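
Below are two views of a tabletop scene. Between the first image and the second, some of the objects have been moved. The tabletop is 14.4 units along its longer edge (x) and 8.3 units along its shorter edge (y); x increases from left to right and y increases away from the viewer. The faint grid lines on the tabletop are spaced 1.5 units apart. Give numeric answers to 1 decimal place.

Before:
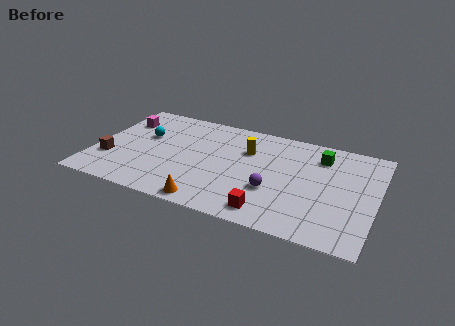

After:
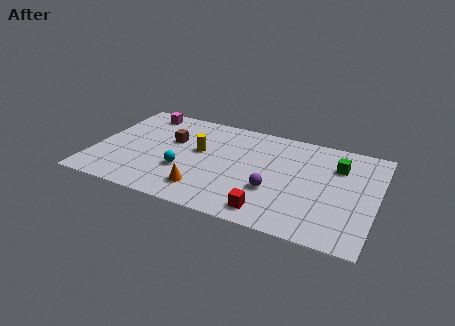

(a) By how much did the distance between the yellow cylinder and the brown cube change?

-5.9

Before: roughly 7.5 units apart; after: 1.6. That's 5.9 units closer together.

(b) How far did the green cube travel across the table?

1.0

The green cube moved from about (11.4, 6.5) to (12.3, 6.0), a distance of √(0.9² + 0.5²) ≈ 1.0.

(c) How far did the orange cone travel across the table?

1.0

From (6.3, 0.8) to (5.9, 1.7), the orange cone covered √(0.4² + 0.9²) ≈ 1.0 units.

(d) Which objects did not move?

the red cube and the purple sphere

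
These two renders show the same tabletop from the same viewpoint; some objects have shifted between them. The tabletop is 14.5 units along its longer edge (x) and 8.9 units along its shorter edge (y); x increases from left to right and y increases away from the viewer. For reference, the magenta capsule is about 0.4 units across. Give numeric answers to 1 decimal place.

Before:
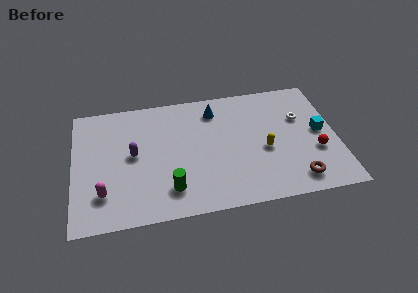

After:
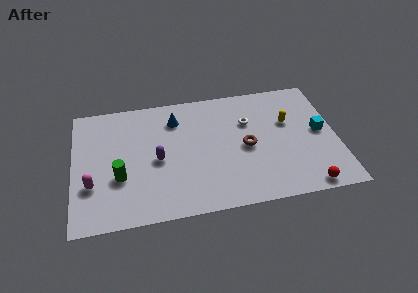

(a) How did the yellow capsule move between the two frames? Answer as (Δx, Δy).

(1.4, 1.8)

The yellow capsule was at about (10.5, 3.8) and moved to about (11.9, 5.6).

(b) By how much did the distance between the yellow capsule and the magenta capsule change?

+2.2

They were about 9.0 units apart before and 11.2 after — 2.2 units further apart.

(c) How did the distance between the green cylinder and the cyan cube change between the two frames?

+2.4

The distance was about 8.8 in the first image and 11.2 in the second, so they moved 2.4 units further apart.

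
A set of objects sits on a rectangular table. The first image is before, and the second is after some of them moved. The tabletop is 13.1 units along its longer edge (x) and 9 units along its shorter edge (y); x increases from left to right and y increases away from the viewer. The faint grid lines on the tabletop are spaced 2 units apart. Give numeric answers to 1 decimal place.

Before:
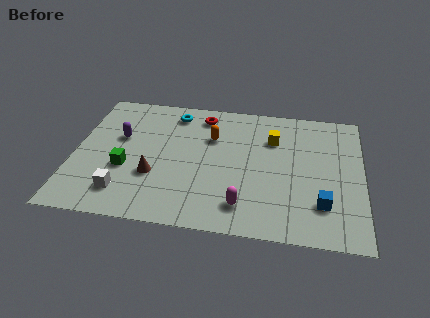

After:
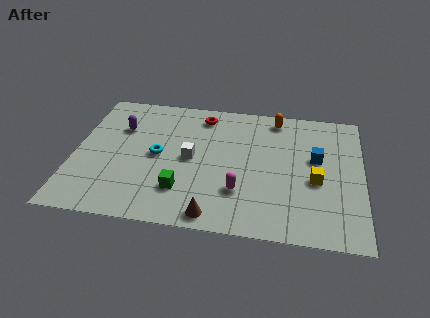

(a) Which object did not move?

the red torus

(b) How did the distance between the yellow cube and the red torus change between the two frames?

+3.0

Before: roughly 3.5 units apart; after: 6.5. That's 3.0 units further apart.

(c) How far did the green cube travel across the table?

2.8

From (2.4, 3.4) to (5.0, 2.3), the green cube covered √(2.6² + 1.1²) ≈ 2.8 units.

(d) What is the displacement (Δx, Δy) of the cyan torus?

(-0.6, -3.1)

From the two frames, the cyan torus sits at roughly (4.4, 7.6) before and (3.8, 4.5) after.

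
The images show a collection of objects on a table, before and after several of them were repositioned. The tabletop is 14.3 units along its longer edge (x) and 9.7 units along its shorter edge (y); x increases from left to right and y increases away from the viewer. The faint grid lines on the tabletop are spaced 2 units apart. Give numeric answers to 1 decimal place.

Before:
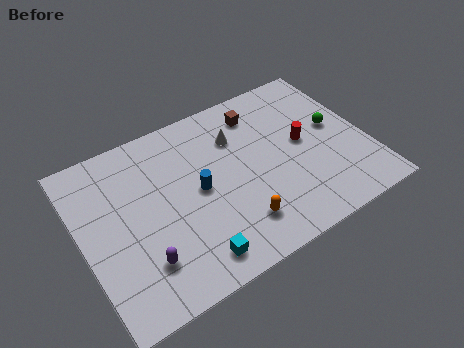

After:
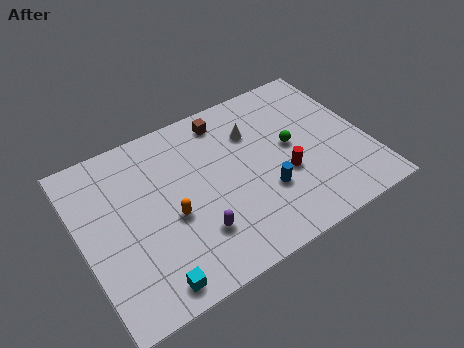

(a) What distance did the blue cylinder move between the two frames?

3.5

The blue cylinder was near (5.8, 4.9) before and (8.9, 3.2) after, so it travelled √(3.1² + 1.7²) ≈ 3.5 units.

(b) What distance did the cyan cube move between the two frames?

2.1

The cyan cube moved from about (4.9, 1.4) to (2.8, 1.1), a distance of √(2.1² + 0.3²) ≈ 2.1.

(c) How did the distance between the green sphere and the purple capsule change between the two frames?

-4.8

Before: roughly 10.7 units apart; after: 5.9. That's 4.8 units closer together.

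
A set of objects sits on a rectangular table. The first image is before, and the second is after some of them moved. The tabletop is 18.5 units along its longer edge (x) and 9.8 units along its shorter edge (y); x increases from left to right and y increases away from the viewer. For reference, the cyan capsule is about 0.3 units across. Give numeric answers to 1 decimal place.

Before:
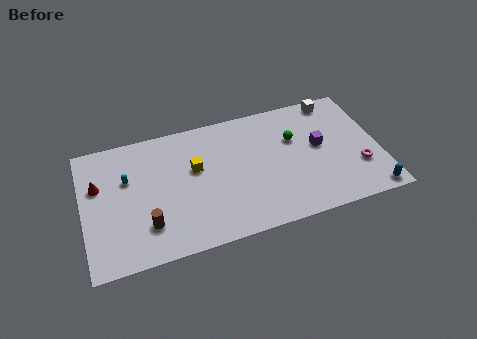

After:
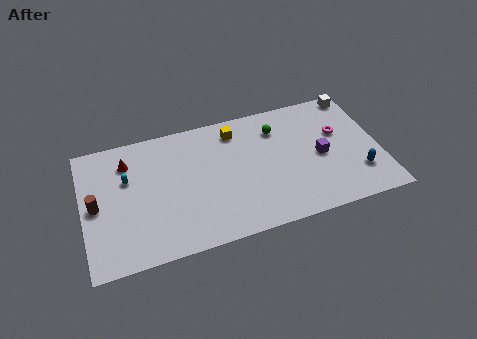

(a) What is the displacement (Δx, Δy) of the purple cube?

(0.0, -0.8)

From the two frames, the purple cube sits at roughly (14.8, 5.4) before and (14.8, 4.6) after.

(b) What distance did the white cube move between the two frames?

1.4

From (16.1, 8.8) to (17.5, 8.9), the white cube covered √(1.4² + 0.1²) ≈ 1.4 units.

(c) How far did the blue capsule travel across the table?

1.8

From (17.6, 0.9) to (17.0, 2.6), the blue capsule covered √(0.6² + 1.7²) ≈ 1.8 units.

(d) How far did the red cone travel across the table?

2.3

From (1.0, 6.3) to (2.9, 7.6), the red cone covered √(1.9² + 1.3²) ≈ 2.3 units.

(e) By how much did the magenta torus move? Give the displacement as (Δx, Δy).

(-1.0, 3.0)

From the two frames, the magenta torus sits at roughly (17.1, 3.1) before and (16.1, 6.1) after.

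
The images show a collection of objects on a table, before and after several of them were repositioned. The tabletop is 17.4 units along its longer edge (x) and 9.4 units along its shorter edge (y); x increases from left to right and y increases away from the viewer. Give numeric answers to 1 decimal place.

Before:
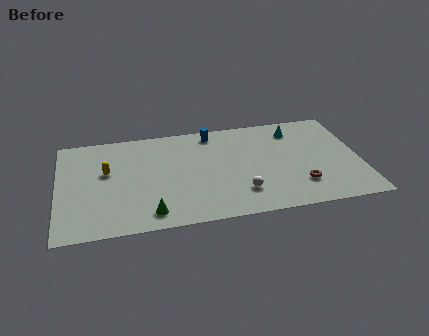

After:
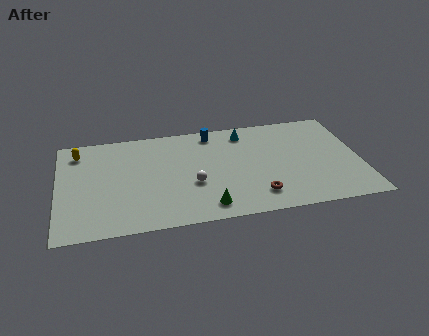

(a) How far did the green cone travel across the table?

3.2

From (5.2, 1.4) to (8.4, 1.4), the green cone covered √(3.2² + 0.0²) ≈ 3.2 units.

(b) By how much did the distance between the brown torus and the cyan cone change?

+0.8

Before: roughly 5.2 units apart; after: 6.0. That's 0.8 units further apart.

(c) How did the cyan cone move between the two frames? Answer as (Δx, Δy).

(-2.9, 0.3)

From the two frames, the cyan cone sits at roughly (13.8, 7.6) before and (10.9, 7.9) after.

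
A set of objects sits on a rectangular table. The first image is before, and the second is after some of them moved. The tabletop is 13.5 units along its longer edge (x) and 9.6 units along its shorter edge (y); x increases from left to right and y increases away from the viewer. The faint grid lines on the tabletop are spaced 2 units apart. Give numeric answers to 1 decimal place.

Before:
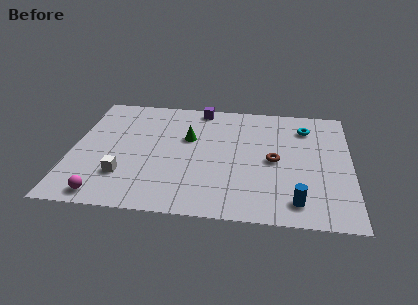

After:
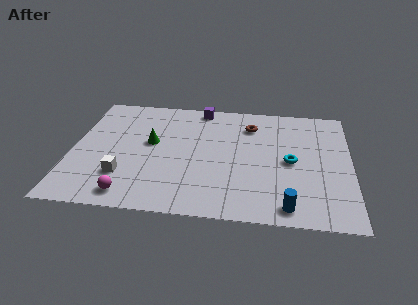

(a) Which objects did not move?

the white cube and the purple cube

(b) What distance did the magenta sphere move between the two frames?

1.2

From (1.8, 1.0) to (3.0, 1.2), the magenta sphere covered √(1.2² + 0.2²) ≈ 1.2 units.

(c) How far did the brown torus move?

3.0

From (9.8, 4.6) to (8.6, 7.4), the brown torus covered √(1.2² + 2.8²) ≈ 3.0 units.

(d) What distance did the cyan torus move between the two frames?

3.0

The cyan torus was near (11.3, 7.5) before and (10.6, 4.6) after, so it travelled √(0.7² + 2.9²) ≈ 3.0 units.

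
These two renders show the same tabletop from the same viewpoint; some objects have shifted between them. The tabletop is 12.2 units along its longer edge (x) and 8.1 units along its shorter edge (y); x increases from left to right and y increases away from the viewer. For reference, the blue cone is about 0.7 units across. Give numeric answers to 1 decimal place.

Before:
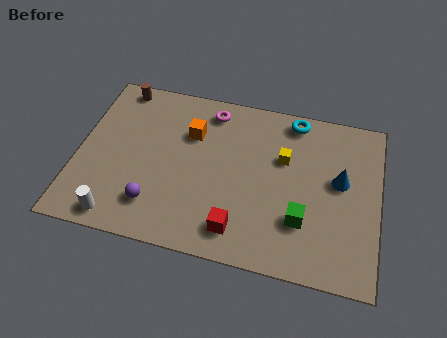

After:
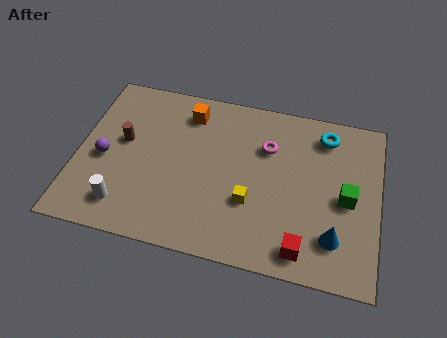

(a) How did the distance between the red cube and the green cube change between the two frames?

+0.4

Before: roughly 2.7 units apart; after: 3.1. That's 0.4 units further apart.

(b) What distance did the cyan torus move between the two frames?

1.4

The cyan torus moved from about (8.6, 7.2) to (9.9, 6.7), a distance of √(1.3² + 0.5²) ≈ 1.4.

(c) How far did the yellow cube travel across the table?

2.7

The yellow cube moved from about (8.3, 5.2) to (7.1, 2.8), a distance of √(1.2² + 2.4²) ≈ 2.7.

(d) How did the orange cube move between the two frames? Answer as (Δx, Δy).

(-0.2, 1.0)

From the two frames, the orange cube sits at roughly (4.5, 5.6) before and (4.3, 6.6) after.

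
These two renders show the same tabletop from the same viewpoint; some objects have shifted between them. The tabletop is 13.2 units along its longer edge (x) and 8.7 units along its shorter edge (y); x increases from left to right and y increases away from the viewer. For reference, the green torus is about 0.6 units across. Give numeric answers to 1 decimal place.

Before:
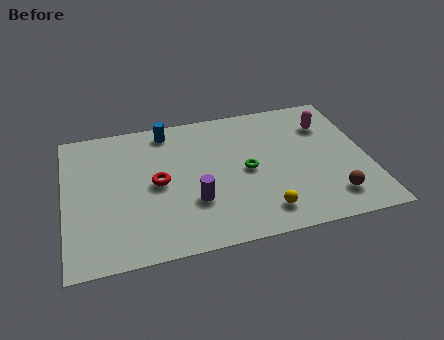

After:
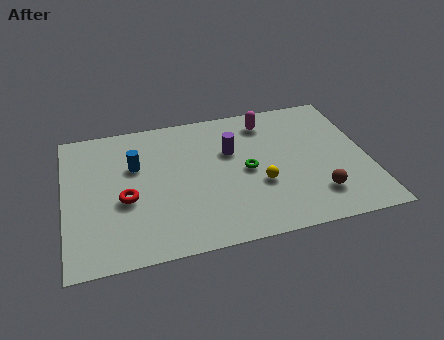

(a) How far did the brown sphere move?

0.7

The brown sphere was near (11.4, 1.7) before and (10.8, 2.0) after, so it travelled √(0.6² + 0.3²) ≈ 0.7 units.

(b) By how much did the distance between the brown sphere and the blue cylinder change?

-0.5

Before: roughly 9.0 units apart; after: 8.5. That's 0.5 units closer together.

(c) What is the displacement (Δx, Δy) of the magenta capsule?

(-2.6, 0.8)

The magenta capsule was at about (11.6, 6.4) and moved to about (9.0, 7.2).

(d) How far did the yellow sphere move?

1.7

The yellow sphere moved from about (8.4, 1.5) to (8.4, 3.2), a distance of √(0.0² + 1.7²) ≈ 1.7.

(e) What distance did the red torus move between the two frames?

1.6

The red torus moved from about (4.0, 4.3) to (2.6, 3.6), a distance of √(1.4² + 0.7²) ≈ 1.6.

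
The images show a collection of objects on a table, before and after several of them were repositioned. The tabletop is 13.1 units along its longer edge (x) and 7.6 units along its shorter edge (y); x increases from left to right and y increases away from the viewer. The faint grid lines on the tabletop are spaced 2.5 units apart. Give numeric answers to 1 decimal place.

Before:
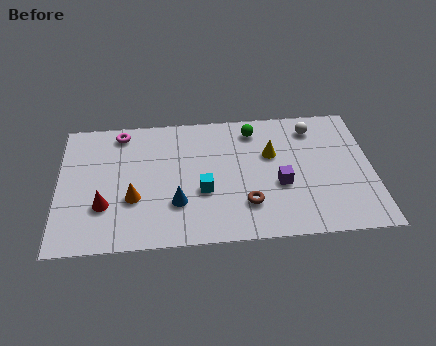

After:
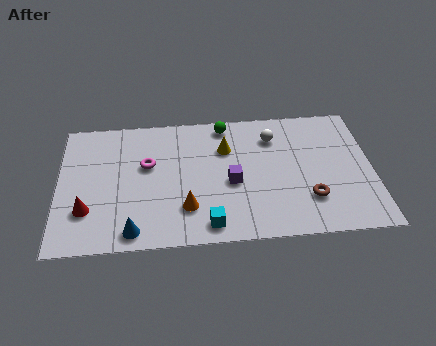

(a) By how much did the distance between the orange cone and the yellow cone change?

-2.5

The distance was about 6.2 in the first image and 3.7 in the second, so they moved 2.5 units closer together.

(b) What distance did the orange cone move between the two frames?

2.3

The orange cone was near (3.1, 2.7) before and (5.3, 2.0) after, so it travelled √(2.2² + 0.7²) ≈ 2.3 units.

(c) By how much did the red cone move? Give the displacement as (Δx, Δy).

(-0.7, -0.2)

The red cone was at about (1.9, 2.4) and moved to about (1.2, 2.2).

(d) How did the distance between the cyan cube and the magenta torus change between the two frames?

-0.6

They were about 5.0 units apart before and 4.4 after — 0.6 units closer together.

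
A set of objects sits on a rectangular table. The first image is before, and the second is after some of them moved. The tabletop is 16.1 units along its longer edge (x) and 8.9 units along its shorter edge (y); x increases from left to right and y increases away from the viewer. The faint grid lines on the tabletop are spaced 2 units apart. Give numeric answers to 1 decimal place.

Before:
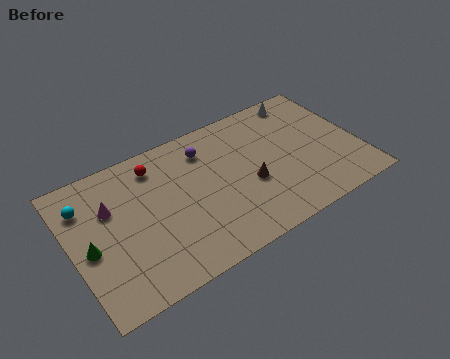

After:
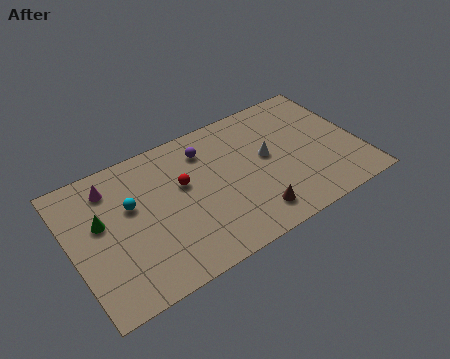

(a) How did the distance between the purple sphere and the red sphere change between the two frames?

-0.6

The distance was about 2.8 in the first image and 2.2 in the second, so they moved 0.6 units closer together.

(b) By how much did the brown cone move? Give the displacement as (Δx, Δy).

(-0.2, -2.0)

From the two frames, the brown cone sits at roughly (9.8, 3.6) before and (9.6, 1.6) after.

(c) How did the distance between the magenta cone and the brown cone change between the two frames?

+1.2

They were about 7.8 units apart before and 9.0 after — 1.2 units further apart.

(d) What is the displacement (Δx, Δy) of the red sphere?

(1.3, -1.9)

The red sphere started near (5.0, 7.3) and ended near (6.3, 5.4).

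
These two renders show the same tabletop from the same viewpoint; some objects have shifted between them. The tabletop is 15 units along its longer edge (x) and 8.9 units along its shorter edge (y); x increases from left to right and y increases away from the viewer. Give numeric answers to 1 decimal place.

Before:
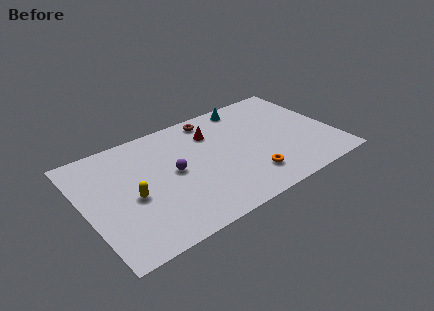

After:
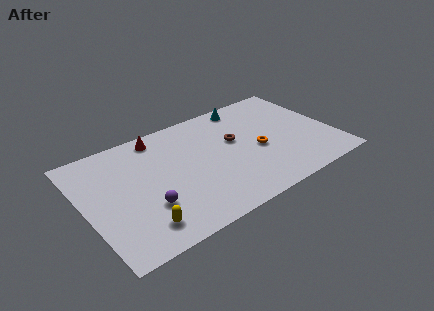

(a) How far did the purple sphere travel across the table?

2.6

From (5.3, 4.6) to (3.4, 2.8), the purple sphere covered √(1.9² + 1.8²) ≈ 2.6 units.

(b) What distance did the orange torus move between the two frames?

2.1

The orange torus was near (9.5, 2.0) before and (10.4, 3.9) after, so it travelled √(0.9² + 1.9²) ≈ 2.1 units.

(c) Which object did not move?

the cyan cone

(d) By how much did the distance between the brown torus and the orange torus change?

-4.1

The distance was about 5.9 in the first image and 1.8 in the second, so they moved 4.1 units closer together.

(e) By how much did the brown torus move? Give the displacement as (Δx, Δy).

(1.0, -2.5)

The brown torus was at about (8.2, 7.8) and moved to about (9.2, 5.3).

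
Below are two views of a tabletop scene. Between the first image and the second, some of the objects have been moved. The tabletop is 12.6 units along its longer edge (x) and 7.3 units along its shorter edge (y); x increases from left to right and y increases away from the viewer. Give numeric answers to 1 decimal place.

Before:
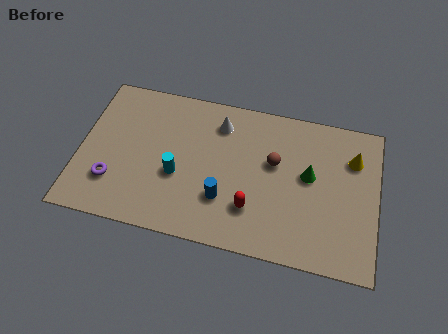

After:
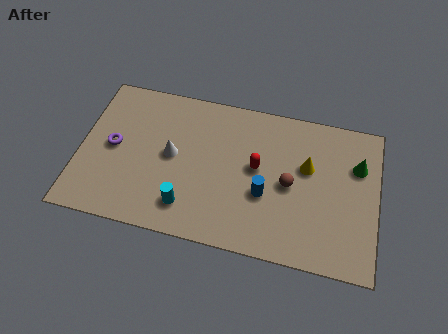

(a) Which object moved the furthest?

the white cone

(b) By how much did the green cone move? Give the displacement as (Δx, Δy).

(2.0, 0.9)

The green cone started near (9.7, 4.1) and ended near (11.7, 5.0).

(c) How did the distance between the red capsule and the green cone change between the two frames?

+1.2

They were about 3.1 units apart before and 4.3 after — 1.2 units further apart.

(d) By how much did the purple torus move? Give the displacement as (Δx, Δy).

(-0.1, 1.7)

From the two frames, the purple torus sits at roughly (1.5, 2.0) before and (1.4, 3.7) after.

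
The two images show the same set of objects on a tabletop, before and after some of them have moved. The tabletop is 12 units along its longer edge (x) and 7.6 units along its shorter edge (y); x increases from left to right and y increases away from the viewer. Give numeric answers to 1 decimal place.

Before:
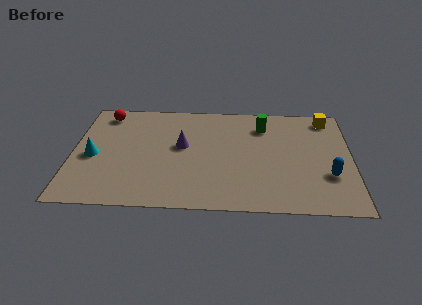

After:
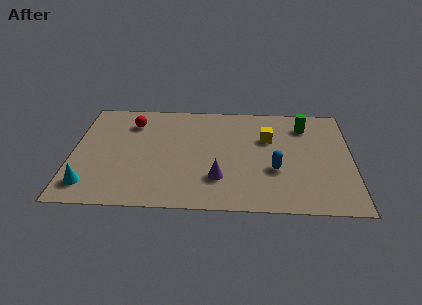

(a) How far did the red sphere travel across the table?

1.3

The red sphere was near (1.3, 6.5) before and (2.5, 5.9) after, so it travelled √(1.2² + 0.6²) ≈ 1.3 units.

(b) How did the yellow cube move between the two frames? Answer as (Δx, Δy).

(-2.6, -1.6)

The yellow cube was at about (11.0, 6.6) and moved to about (8.4, 5.0).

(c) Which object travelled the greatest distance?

the yellow cube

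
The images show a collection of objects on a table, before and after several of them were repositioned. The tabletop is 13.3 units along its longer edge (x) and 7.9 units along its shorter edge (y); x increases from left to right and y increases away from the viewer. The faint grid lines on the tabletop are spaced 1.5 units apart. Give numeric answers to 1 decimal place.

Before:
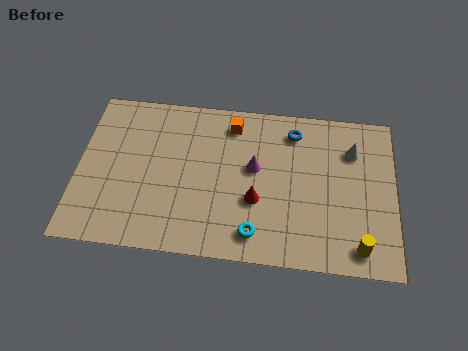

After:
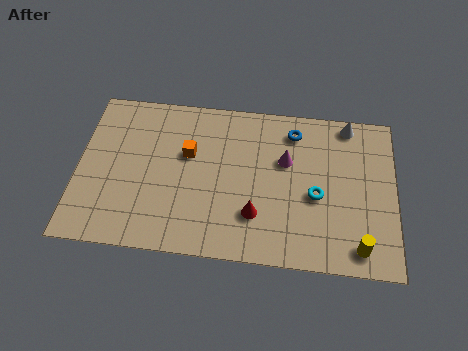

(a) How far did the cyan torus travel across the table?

3.3

From (7.5, 1.3) to (10.0, 3.4), the cyan torus covered √(2.5² + 2.1²) ≈ 3.3 units.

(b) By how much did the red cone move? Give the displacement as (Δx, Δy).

(0.0, -0.7)

From the two frames, the red cone sits at roughly (7.5, 2.9) before and (7.5, 2.2) after.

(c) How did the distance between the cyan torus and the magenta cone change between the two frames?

-1.1

Before: roughly 3.2 units apart; after: 2.1. That's 1.1 units closer together.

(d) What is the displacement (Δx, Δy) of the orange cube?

(-1.8, -1.7)

From the two frames, the orange cube sits at roughly (6.4, 6.6) before and (4.6, 4.9) after.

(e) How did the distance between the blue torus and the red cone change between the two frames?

+0.7

Before: roughly 3.9 units apart; after: 4.6. That's 0.7 units further apart.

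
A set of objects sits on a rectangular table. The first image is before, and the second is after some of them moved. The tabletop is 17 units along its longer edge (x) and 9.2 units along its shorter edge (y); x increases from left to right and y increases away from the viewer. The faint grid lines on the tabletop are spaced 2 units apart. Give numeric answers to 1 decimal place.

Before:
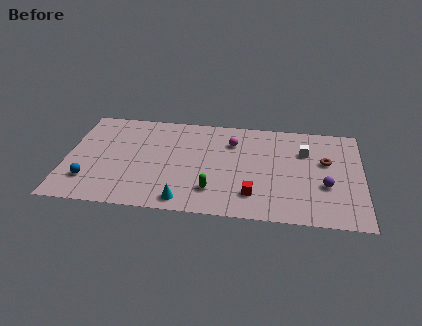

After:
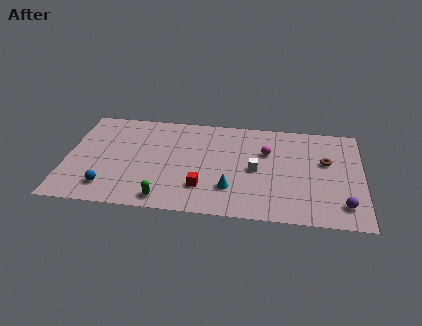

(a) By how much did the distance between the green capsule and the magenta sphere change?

+2.9

Before: roughly 4.7 units apart; after: 7.6. That's 2.9 units further apart.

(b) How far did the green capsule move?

2.9

The green capsule moved from about (8.5, 2.2) to (5.8, 1.1), a distance of √(2.7² + 1.1²) ≈ 2.9.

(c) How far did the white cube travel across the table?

3.4

The white cube was near (13.7, 6.4) before and (10.9, 4.4) after, so it travelled √(2.8² + 2.0²) ≈ 3.4 units.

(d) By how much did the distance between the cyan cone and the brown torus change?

-3.0

They were about 9.2 units apart before and 6.2 after — 3.0 units closer together.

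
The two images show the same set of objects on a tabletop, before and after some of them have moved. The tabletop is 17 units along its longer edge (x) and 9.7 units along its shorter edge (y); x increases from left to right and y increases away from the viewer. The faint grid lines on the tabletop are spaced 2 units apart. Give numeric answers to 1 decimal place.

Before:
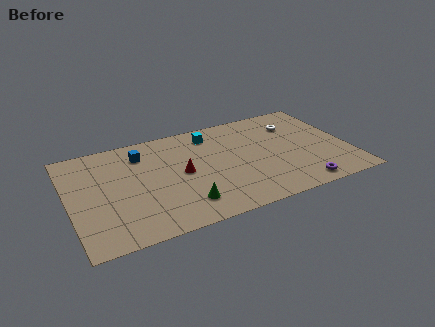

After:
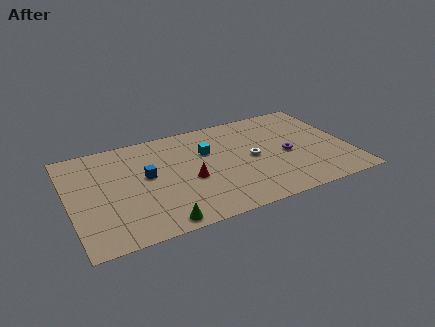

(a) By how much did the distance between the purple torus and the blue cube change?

-2.5

They were about 11.1 units apart before and 8.6 after — 2.5 units closer together.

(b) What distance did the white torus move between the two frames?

3.8

The white torus was near (14.1, 7.2) before and (11.1, 4.8) after, so it travelled √(3.0² + 2.4²) ≈ 3.8 units.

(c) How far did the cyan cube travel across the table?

1.6

The cyan cube was near (8.9, 8.0) before and (8.5, 6.4) after, so it travelled √(0.4² + 1.6²) ≈ 1.6 units.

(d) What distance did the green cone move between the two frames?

1.9

From (6.6, 2.0) to (5.0, 0.9), the green cone covered √(1.6² + 1.1²) ≈ 1.9 units.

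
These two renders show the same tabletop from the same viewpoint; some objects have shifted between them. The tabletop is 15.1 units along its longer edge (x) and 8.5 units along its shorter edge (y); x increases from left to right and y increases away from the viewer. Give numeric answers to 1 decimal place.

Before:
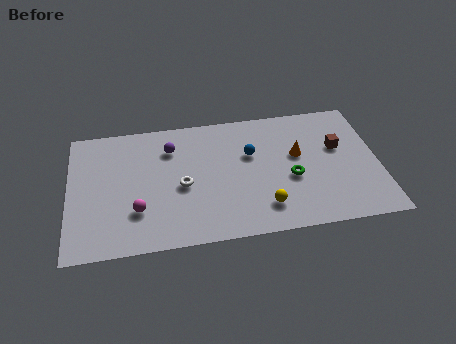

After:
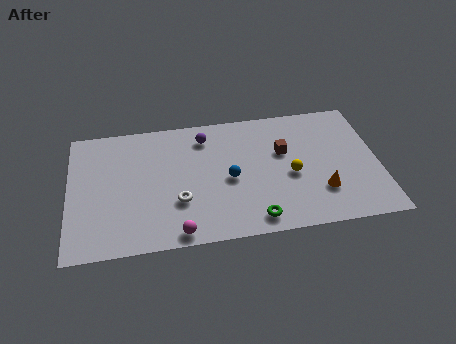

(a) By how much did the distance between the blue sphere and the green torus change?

+0.3

They were about 2.7 units apart before and 3.0 after — 0.3 units further apart.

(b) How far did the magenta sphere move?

2.5

The magenta sphere was near (3.3, 2.5) before and (5.2, 0.8) after, so it travelled √(1.9² + 1.7²) ≈ 2.5 units.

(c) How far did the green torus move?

3.1

The green torus was near (10.8, 3.5) before and (8.9, 1.1) after, so it travelled √(1.9² + 2.4²) ≈ 3.1 units.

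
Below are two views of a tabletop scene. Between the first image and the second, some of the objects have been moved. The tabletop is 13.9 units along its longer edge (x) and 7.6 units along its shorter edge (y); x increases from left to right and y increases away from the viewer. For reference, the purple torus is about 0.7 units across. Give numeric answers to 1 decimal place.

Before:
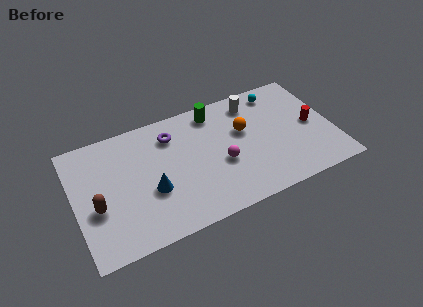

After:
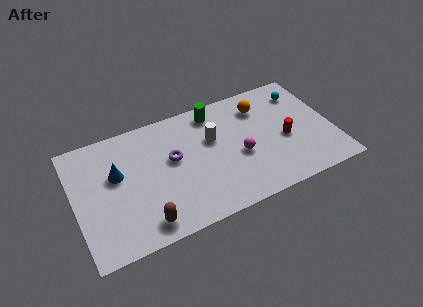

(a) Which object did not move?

the green cylinder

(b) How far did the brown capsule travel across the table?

3.0

From (1.1, 3.0) to (3.4, 1.1), the brown capsule covered √(2.3² + 1.9²) ≈ 3.0 units.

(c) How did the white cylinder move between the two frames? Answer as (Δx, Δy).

(-2.4, -1.5)

The white cylinder started near (9.9, 6.3) and ended near (7.5, 4.8).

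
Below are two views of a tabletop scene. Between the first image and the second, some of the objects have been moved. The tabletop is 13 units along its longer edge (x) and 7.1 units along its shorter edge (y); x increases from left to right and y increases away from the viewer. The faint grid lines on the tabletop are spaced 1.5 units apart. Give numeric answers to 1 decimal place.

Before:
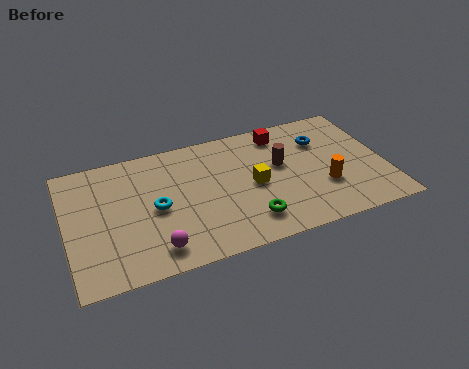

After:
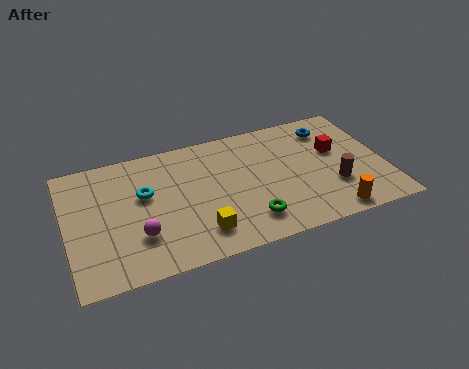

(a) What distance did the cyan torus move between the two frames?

1.0

The cyan torus moved from about (3.6, 3.4) to (3.2, 4.3), a distance of √(0.4² + 0.9²) ≈ 1.0.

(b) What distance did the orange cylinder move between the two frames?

1.6

From (10.4, 2.4) to (10.5, 0.8), the orange cylinder covered √(0.1² + 1.6²) ≈ 1.6 units.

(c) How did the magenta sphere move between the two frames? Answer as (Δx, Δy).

(-0.6, 0.9)

From the two frames, the magenta sphere sits at roughly (3.4, 1.2) before and (2.8, 2.1) after.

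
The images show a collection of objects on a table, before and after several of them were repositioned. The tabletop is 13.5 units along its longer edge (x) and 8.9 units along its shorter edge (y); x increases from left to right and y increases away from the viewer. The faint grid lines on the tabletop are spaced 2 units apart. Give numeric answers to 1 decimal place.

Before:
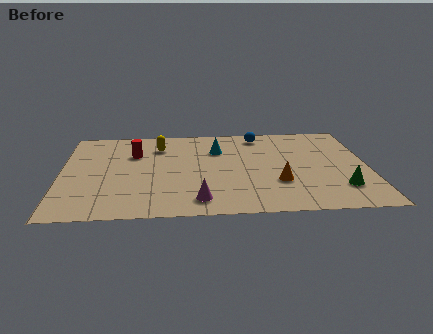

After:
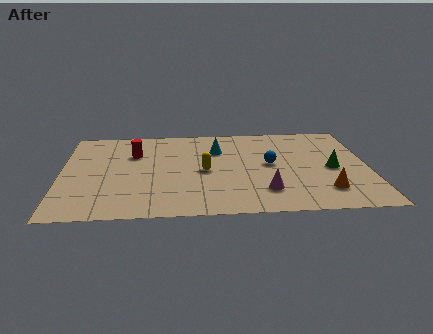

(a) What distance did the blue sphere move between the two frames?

3.0

From (8.8, 7.7) to (9.2, 4.7), the blue sphere covered √(0.4² + 3.0²) ≈ 3.0 units.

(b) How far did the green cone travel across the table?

1.9

The green cone was near (12.2, 2.2) before and (11.9, 4.1) after, so it travelled √(0.3² + 1.9²) ≈ 1.9 units.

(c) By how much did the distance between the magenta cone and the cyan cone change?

-0.3

They were about 5.0 units apart before and 4.7 after — 0.3 units closer together.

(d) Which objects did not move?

the red cylinder and the cyan cone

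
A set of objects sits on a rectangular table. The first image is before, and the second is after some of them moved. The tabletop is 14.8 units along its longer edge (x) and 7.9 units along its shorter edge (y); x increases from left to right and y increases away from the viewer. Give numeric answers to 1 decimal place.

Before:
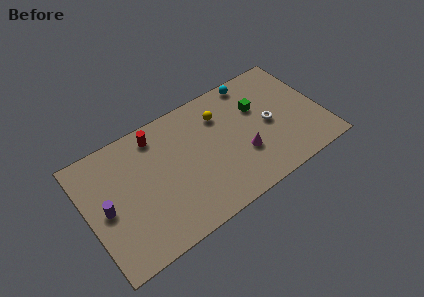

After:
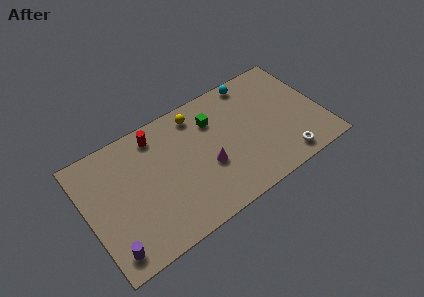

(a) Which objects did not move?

the cyan sphere and the red cylinder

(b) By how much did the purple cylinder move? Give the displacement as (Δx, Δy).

(-0.1, -2.6)

The purple cylinder was at about (1.1, 3.8) and moved to about (1.0, 1.2).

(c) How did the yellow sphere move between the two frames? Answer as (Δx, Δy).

(-1.4, 0.8)

The yellow sphere started near (8.7, 5.9) and ended near (7.3, 6.7).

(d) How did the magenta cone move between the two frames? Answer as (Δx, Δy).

(-2.2, 0.4)

The magenta cone started near (9.6, 2.7) and ended near (7.4, 3.1).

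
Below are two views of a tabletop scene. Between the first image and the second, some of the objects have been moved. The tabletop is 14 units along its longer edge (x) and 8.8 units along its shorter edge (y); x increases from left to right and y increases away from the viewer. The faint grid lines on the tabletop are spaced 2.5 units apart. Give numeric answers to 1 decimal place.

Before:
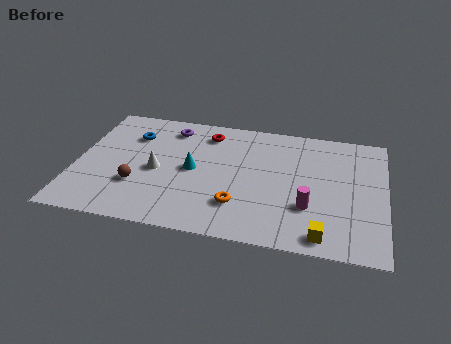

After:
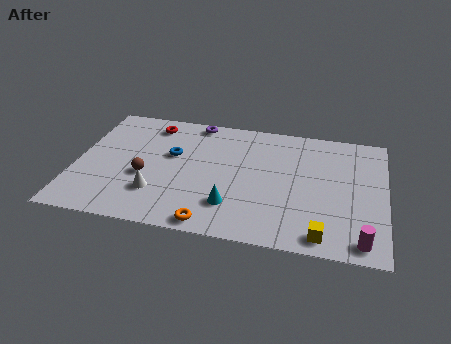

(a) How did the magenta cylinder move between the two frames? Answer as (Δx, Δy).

(2.4, -1.8)

The magenta cylinder started near (10.6, 2.8) and ended near (13.0, 1.0).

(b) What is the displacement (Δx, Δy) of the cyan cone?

(1.9, -2.2)

The cyan cone was at about (5.3, 4.4) and moved to about (7.2, 2.2).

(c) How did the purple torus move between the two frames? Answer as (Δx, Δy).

(1.1, 0.7)

The purple torus started near (4.1, 7.3) and ended near (5.2, 8.0).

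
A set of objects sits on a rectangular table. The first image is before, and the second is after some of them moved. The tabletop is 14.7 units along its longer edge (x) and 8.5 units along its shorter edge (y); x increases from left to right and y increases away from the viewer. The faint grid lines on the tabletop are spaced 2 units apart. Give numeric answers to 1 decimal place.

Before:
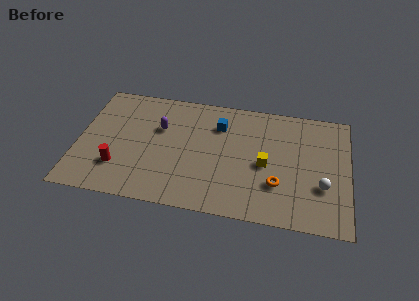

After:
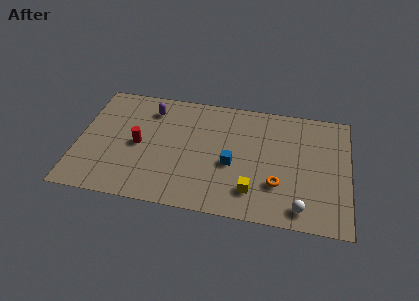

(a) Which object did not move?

the orange torus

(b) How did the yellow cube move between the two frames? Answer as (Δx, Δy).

(-0.6, -2.0)

The yellow cube started near (10.2, 3.9) and ended near (9.6, 1.9).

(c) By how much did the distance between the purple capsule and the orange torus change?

+1.1

They were about 7.1 units apart before and 8.2 after — 1.1 units further apart.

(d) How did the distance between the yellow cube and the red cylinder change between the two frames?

-1.4

They were about 8.1 units apart before and 6.7 after — 1.4 units closer together.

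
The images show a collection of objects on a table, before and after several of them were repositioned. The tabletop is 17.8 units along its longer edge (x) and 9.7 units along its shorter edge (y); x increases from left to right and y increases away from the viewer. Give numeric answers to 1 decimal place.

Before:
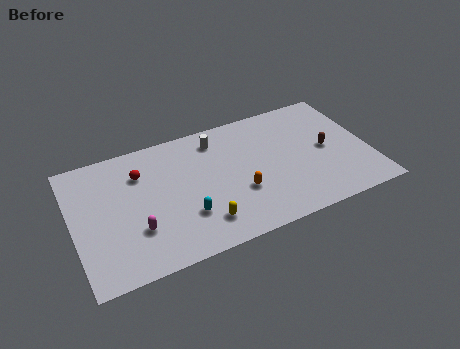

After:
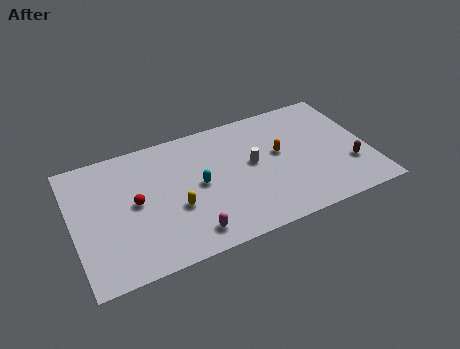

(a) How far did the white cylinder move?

3.3

From (8.9, 8.0) to (10.8, 5.3), the white cylinder covered √(1.9² + 2.7²) ≈ 3.3 units.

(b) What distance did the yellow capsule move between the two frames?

2.2

The yellow capsule was near (7.4, 2.0) before and (6.0, 3.7) after, so it travelled √(1.4² + 1.7²) ≈ 2.2 units.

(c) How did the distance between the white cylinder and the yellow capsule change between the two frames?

-1.1

The distance was about 6.2 in the first image and 5.1 in the second, so they moved 1.1 units closer together.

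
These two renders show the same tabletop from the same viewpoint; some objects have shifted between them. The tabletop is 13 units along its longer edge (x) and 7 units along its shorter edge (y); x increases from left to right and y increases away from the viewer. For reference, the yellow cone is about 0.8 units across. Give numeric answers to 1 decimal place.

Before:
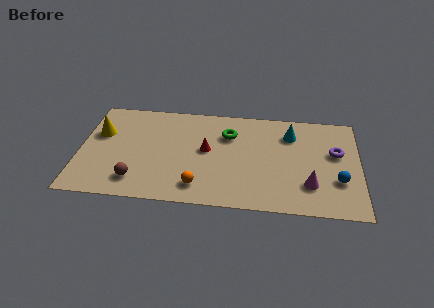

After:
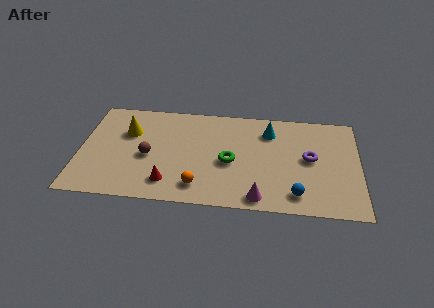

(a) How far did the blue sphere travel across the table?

2.2

From (12.0, 2.3) to (10.1, 1.2), the blue sphere covered √(1.9² + 1.1²) ≈ 2.2 units.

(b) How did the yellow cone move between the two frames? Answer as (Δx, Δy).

(1.3, 0.2)

The yellow cone was at about (0.9, 4.5) and moved to about (2.2, 4.7).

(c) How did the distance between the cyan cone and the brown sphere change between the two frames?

-2.0

The distance was about 8.1 in the first image and 6.1 in the second, so they moved 2.0 units closer together.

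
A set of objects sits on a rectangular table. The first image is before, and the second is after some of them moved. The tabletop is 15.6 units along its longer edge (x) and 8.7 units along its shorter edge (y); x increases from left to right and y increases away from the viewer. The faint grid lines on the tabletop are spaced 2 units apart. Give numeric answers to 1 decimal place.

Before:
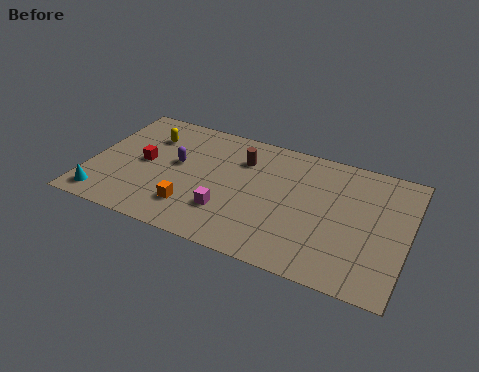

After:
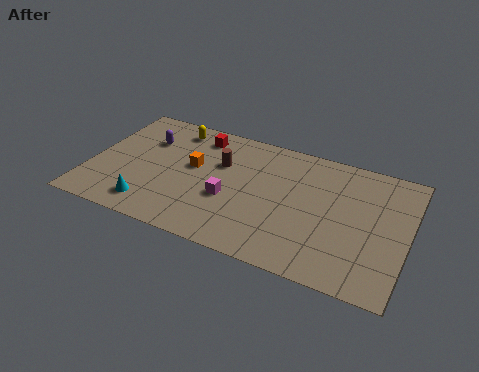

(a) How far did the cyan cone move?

2.3

From (1.0, 1.2) to (3.3, 1.5), the cyan cone covered √(2.3² + 0.3²) ≈ 2.3 units.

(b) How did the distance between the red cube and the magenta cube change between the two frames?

-0.4

Before: roughly 4.8 units apart; after: 4.4. That's 0.4 units closer together.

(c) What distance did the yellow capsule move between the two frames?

1.5

The yellow capsule moved from about (2.6, 6.4) to (3.7, 7.4), a distance of √(1.1² + 1.0²) ≈ 1.5.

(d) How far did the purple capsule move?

2.1

From (4.2, 4.9) to (2.5, 6.1), the purple capsule covered √(1.7² + 1.2²) ≈ 2.1 units.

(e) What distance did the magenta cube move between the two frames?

0.9

The magenta cube was near (7.0, 2.5) before and (7.0, 3.4) after, so it travelled √(0.0² + 0.9²) ≈ 0.9 units.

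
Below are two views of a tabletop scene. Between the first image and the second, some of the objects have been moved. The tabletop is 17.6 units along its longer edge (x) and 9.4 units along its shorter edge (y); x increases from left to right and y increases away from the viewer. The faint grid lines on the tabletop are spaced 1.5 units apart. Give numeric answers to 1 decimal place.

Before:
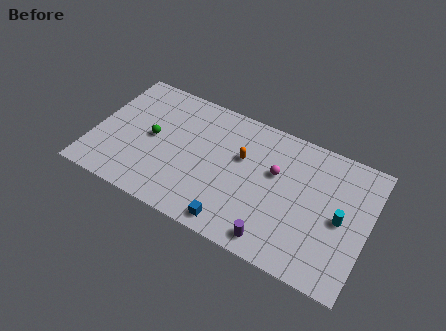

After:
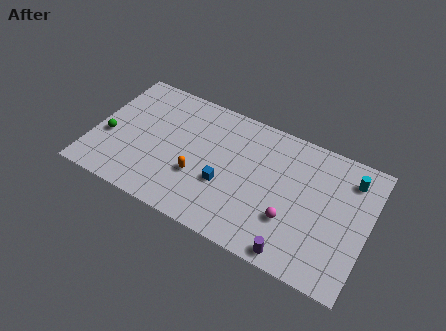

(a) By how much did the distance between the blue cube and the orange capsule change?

-3.1

The distance was about 4.8 in the first image and 1.7 in the second, so they moved 3.1 units closer together.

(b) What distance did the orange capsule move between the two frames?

3.6

The orange capsule moved from about (9.4, 5.9) to (6.9, 3.3), a distance of √(2.5² + 2.6²) ≈ 3.6.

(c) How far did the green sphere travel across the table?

2.9

The green sphere moved from about (3.7, 4.8) to (1.0, 3.7), a distance of √(2.7² + 1.1²) ≈ 2.9.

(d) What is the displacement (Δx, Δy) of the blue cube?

(-0.9, 2.4)

The blue cube was at about (9.5, 1.1) and moved to about (8.6, 3.5).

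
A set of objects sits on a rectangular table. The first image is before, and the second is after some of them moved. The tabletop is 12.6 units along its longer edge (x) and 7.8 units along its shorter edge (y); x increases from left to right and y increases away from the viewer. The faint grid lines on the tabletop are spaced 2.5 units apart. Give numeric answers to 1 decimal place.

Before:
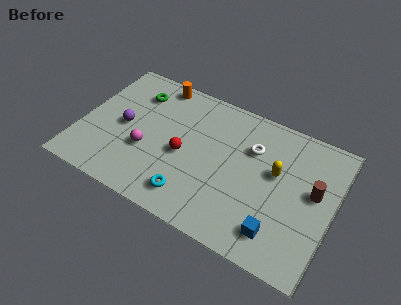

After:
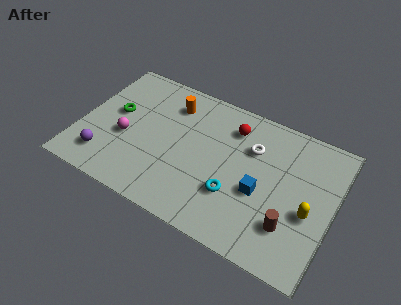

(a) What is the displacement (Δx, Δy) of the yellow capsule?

(1.8, -1.4)

The yellow capsule was at about (9.7, 4.6) and moved to about (11.5, 3.2).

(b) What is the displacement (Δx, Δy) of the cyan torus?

(2.0, 1.1)

The cyan torus was at about (5.9, 1.4) and moved to about (7.9, 2.5).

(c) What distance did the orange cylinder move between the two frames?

1.3

The orange cylinder moved from about (3.3, 7.0) to (4.2, 6.1), a distance of √(0.9² + 0.9²) ≈ 1.3.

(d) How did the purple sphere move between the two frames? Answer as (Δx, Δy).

(-0.6, -2.2)

The purple sphere was at about (2.1, 3.8) and moved to about (1.5, 1.6).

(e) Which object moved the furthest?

the red sphere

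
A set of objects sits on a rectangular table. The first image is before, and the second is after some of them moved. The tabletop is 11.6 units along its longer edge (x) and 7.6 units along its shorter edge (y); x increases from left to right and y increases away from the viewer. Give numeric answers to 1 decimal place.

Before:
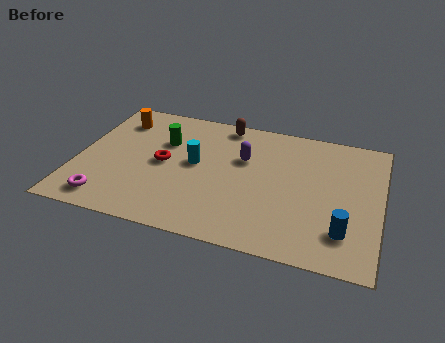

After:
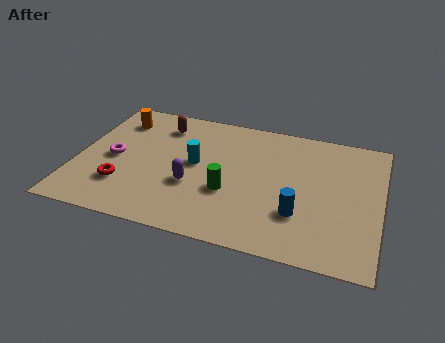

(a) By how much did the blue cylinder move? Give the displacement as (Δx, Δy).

(-1.7, 0.5)

From the two frames, the blue cylinder sits at roughly (10.3, 1.8) before and (8.6, 2.3) after.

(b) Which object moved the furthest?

the green cylinder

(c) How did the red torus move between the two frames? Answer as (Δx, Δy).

(-1.4, -1.7)

The red torus was at about (3.3, 3.8) and moved to about (1.9, 2.1).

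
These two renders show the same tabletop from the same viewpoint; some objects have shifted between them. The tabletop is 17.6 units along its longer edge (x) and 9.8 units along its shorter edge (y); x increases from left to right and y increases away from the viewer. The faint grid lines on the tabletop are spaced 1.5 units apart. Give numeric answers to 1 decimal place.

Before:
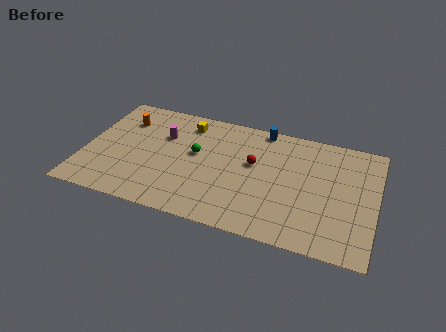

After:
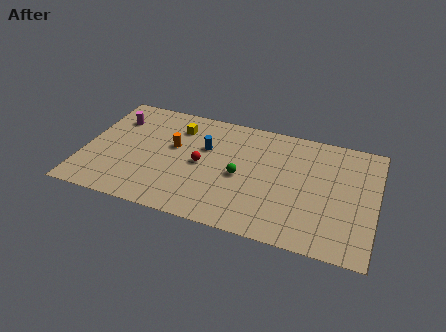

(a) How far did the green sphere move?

3.0

The green sphere moved from about (6.7, 5.6) to (9.5, 4.5), a distance of √(2.8² + 1.1²) ≈ 3.0.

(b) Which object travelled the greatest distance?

the blue cylinder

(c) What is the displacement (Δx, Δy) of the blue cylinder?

(-3.3, -2.7)

The blue cylinder started near (10.5, 9.0) and ended near (7.2, 6.3).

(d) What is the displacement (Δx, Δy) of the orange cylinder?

(3.2, -1.5)

From the two frames, the orange cylinder sits at roughly (2.1, 7.3) before and (5.3, 5.8) after.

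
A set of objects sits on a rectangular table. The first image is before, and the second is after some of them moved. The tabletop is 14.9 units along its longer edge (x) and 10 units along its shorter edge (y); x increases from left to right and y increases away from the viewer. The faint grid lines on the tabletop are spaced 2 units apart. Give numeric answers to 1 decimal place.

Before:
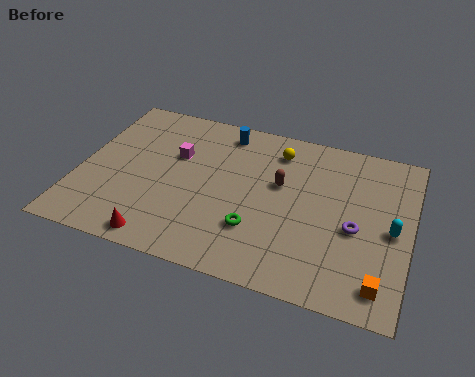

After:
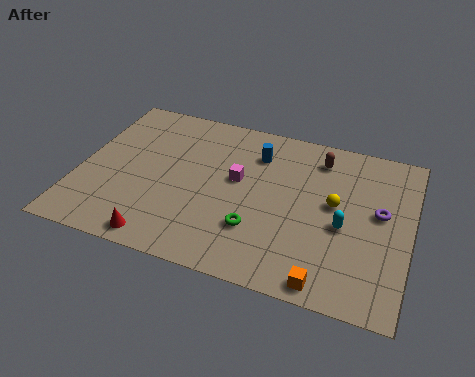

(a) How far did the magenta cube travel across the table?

3.0

From (4.2, 6.4) to (7.1, 5.7), the magenta cube covered √(2.9² + 0.7²) ≈ 3.0 units.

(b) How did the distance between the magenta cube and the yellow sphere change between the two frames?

-0.4

They were about 4.8 units apart before and 4.4 after — 0.4 units closer together.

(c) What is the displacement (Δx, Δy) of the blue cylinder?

(1.6, -1.0)

The blue cylinder was at about (6.2, 8.6) and moved to about (7.8, 7.6).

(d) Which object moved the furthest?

the yellow sphere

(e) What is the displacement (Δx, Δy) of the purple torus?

(1.0, 1.3)

The purple torus started near (12.5, 4.3) and ended near (13.5, 5.6).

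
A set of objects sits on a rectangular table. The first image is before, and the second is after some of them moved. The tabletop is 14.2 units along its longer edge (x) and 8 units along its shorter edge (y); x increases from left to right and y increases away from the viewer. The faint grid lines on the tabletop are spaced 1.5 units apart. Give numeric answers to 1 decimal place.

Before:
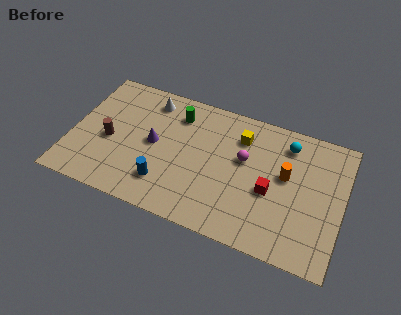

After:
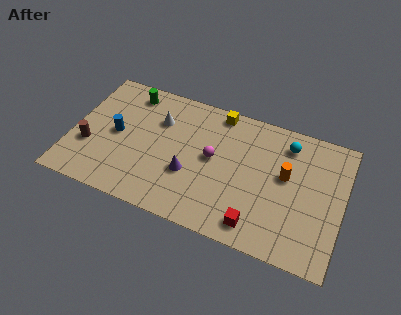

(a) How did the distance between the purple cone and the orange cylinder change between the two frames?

-1.7

They were about 6.9 units apart before and 5.2 after — 1.7 units closer together.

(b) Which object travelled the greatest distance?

the blue cylinder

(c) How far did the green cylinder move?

2.6

From (5.3, 6.3) to (2.7, 6.8), the green cylinder covered √(2.6² + 0.5²) ≈ 2.6 units.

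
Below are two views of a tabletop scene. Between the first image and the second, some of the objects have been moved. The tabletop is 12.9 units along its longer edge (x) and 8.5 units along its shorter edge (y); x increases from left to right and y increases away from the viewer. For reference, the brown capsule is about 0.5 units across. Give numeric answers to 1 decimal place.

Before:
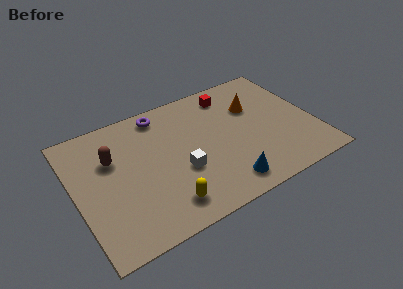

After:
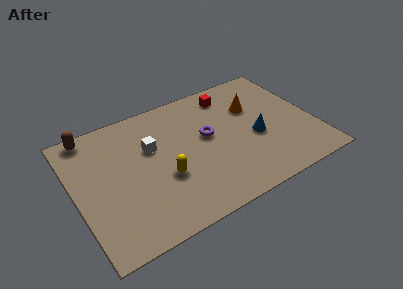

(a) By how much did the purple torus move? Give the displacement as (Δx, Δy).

(2.2, -2.6)

The purple torus started near (5.0, 7.4) and ended near (7.2, 4.8).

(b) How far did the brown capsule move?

2.3

The brown capsule was near (2.1, 5.6) before and (1.2, 7.7) after, so it travelled √(0.9² + 2.1²) ≈ 2.3 units.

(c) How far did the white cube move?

2.6

The white cube was near (5.5, 3.2) before and (4.2, 5.4) after, so it travelled √(1.3² + 2.2²) ≈ 2.6 units.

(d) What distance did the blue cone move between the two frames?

3.1

The blue cone was near (7.6, 1.3) before and (9.7, 3.6) after, so it travelled √(2.1² + 2.3²) ≈ 3.1 units.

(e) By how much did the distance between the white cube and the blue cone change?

+3.0

The distance was about 2.8 in the first image and 5.8 in the second, so they moved 3.0 units further apart.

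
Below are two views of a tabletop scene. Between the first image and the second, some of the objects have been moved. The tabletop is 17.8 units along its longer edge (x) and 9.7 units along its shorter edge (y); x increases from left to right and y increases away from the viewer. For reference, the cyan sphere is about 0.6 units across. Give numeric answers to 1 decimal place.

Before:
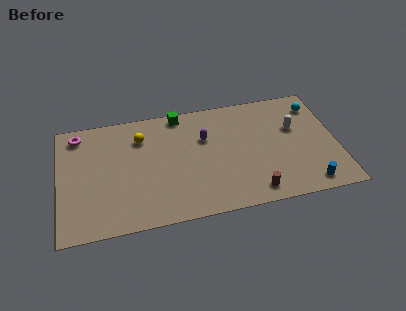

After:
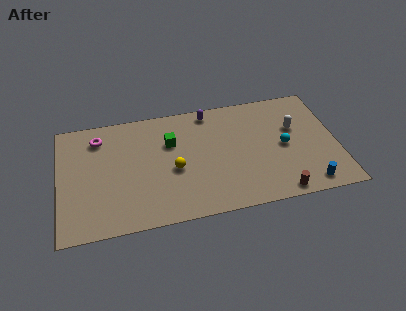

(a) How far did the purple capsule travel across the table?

2.2

From (9.4, 6.4) to (9.8, 8.6), the purple capsule covered √(0.4² + 2.2²) ≈ 2.2 units.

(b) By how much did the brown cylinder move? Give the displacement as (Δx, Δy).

(1.6, -0.4)

From the two frames, the brown cylinder sits at roughly (12.2, 1.3) before and (13.8, 0.9) after.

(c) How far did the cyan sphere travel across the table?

3.9

The cyan sphere was near (16.7, 7.8) before and (14.4, 4.7) after, so it travelled √(2.3² + 3.1²) ≈ 3.9 units.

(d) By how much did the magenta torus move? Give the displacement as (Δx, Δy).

(1.3, -0.5)

The magenta torus started near (1.3, 8.3) and ended near (2.6, 7.8).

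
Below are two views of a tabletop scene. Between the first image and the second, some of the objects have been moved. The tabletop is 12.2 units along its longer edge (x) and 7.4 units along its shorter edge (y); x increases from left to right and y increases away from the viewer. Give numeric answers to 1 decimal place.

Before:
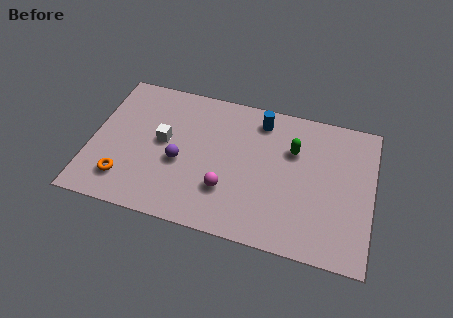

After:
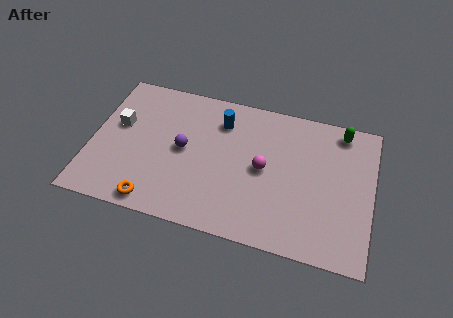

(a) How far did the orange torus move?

1.6

The orange torus moved from about (1.6, 1.6) to (3.0, 0.8), a distance of √(1.4² + 0.8²) ≈ 1.6.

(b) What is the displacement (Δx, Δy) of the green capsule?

(2.0, 1.5)

The green capsule started near (8.7, 5.0) and ended near (10.7, 6.5).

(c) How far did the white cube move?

2.0

The white cube moved from about (3.1, 4.0) to (1.1, 4.4), a distance of √(2.0² + 0.4²) ≈ 2.0.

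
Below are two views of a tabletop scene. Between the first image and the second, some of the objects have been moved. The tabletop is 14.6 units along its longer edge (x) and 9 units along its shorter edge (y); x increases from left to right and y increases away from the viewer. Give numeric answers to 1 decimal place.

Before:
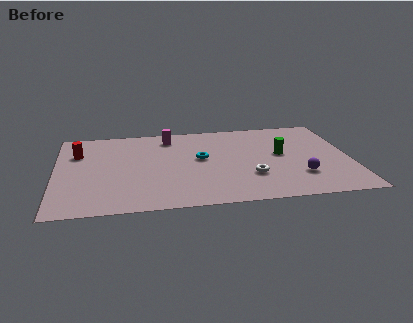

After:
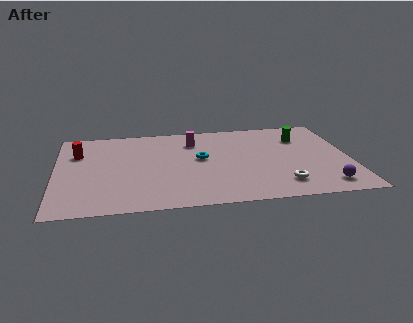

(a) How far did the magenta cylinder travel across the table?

1.3

The magenta cylinder moved from about (5.7, 7.5) to (6.9, 6.9), a distance of √(1.2² + 0.6²) ≈ 1.3.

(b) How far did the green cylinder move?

2.0

From (11.2, 4.9) to (12.3, 6.6), the green cylinder covered √(1.1² + 1.7²) ≈ 2.0 units.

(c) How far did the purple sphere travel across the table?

1.6

From (12.0, 2.5) to (13.2, 1.4), the purple sphere covered √(1.2² + 1.1²) ≈ 1.6 units.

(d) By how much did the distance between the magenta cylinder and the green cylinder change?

-0.7

Before: roughly 6.1 units apart; after: 5.4. That's 0.7 units closer together.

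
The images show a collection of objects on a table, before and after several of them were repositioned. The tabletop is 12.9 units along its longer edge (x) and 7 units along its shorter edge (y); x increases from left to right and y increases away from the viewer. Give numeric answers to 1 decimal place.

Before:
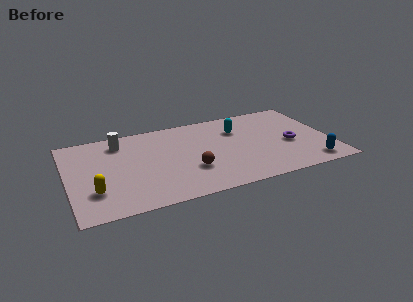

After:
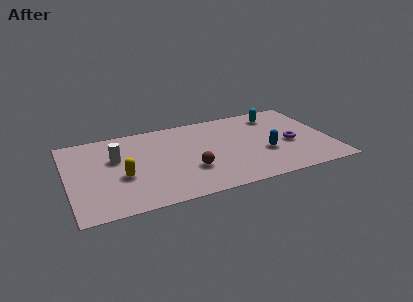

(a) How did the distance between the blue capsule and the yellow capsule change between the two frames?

-3.5

They were about 10.5 units apart before and 7.0 after — 3.5 units closer together.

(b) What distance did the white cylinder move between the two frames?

1.3

From (2.7, 5.7) to (2.4, 4.4), the white cylinder covered √(0.3² + 1.3²) ≈ 1.3 units.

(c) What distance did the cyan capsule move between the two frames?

2.1

From (8.5, 5.0) to (10.5, 5.7), the cyan capsule covered √(2.0² + 0.7²) ≈ 2.1 units.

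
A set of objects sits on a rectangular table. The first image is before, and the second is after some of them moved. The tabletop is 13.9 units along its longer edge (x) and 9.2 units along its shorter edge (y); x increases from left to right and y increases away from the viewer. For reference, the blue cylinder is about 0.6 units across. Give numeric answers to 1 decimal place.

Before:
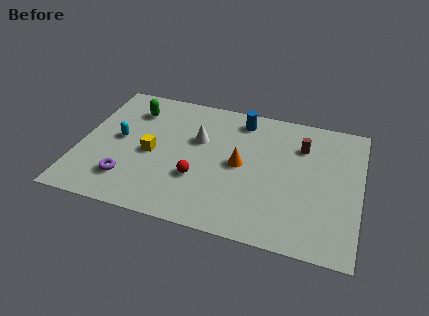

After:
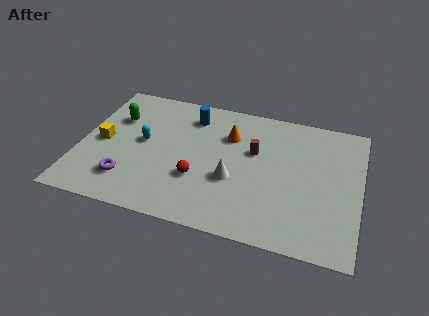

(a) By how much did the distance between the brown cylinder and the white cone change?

-2.8

The distance was about 5.2 in the first image and 2.4 in the second, so they moved 2.8 units closer together.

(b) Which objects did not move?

the purple torus and the red sphere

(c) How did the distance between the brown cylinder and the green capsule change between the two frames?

-1.5

Before: roughly 8.5 units apart; after: 7.0. That's 1.5 units closer together.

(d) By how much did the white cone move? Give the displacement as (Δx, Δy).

(1.9, -2.3)

The white cone started near (5.8, 5.8) and ended near (7.7, 3.5).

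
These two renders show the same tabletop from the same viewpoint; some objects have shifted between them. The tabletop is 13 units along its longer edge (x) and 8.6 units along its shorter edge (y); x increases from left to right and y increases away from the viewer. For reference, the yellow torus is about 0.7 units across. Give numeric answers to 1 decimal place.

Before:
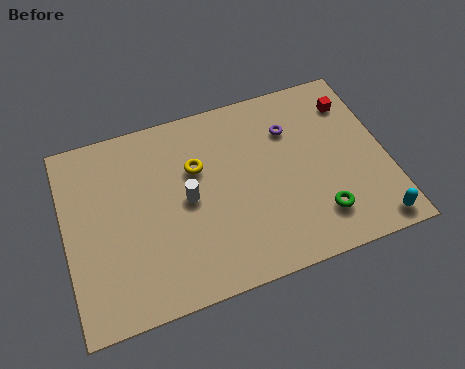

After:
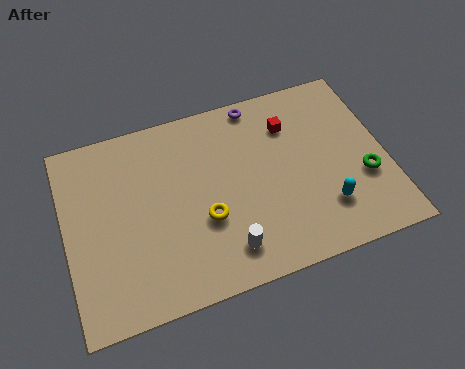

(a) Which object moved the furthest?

the white cylinder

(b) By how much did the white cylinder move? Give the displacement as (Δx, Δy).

(1.3, -2.7)

The white cylinder started near (4.9, 4.3) and ended near (6.2, 1.6).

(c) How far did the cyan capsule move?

2.2

From (12.1, 0.9) to (10.3, 2.2), the cyan capsule covered √(1.8² + 1.3²) ≈ 2.2 units.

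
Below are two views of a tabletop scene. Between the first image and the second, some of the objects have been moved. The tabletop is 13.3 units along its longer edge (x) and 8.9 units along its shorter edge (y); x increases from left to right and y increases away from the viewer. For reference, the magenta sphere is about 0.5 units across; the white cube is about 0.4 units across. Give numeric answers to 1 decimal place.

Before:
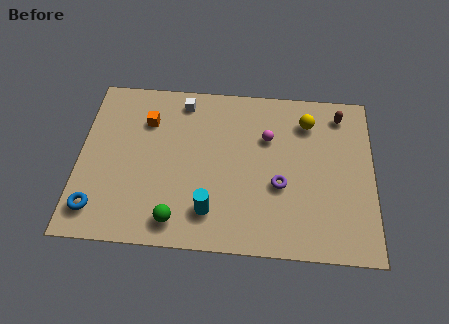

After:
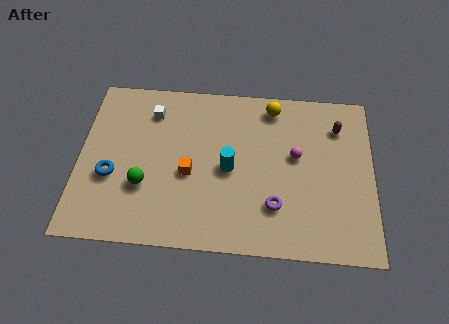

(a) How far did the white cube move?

1.6

From (4.6, 7.7) to (3.2, 7.0), the white cube covered √(1.4² + 0.7²) ≈ 1.6 units.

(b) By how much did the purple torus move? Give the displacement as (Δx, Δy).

(-0.2, -1.1)

The purple torus started near (9.1, 3.5) and ended near (8.9, 2.4).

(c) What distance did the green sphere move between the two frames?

2.3

The green sphere was near (4.5, 1.3) before and (3.0, 3.0) after, so it travelled √(1.5² + 1.7²) ≈ 2.3 units.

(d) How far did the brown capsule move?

0.7

The brown capsule was near (11.8, 7.5) before and (11.7, 6.8) after, so it travelled √(0.1² + 0.7²) ≈ 0.7 units.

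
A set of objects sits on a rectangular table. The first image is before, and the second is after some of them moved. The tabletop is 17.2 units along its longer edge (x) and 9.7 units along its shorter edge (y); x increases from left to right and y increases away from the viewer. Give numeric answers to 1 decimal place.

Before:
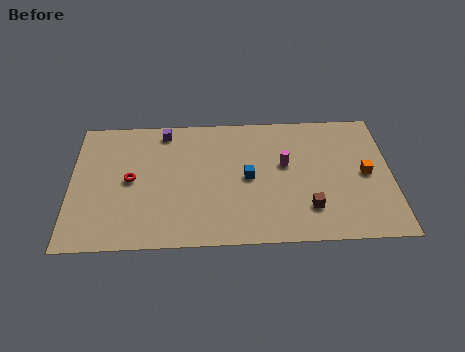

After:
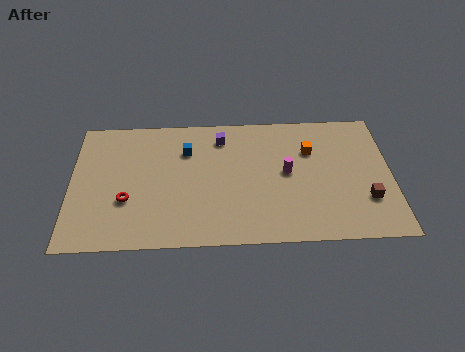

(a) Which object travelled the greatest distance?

the blue cube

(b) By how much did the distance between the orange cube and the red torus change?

-2.2

Before: roughly 12.6 units apart; after: 10.4. That's 2.2 units closer together.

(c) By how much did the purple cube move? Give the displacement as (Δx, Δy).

(3.1, -0.6)

From the two frames, the purple cube sits at roughly (5.0, 8.5) before and (8.1, 7.9) after.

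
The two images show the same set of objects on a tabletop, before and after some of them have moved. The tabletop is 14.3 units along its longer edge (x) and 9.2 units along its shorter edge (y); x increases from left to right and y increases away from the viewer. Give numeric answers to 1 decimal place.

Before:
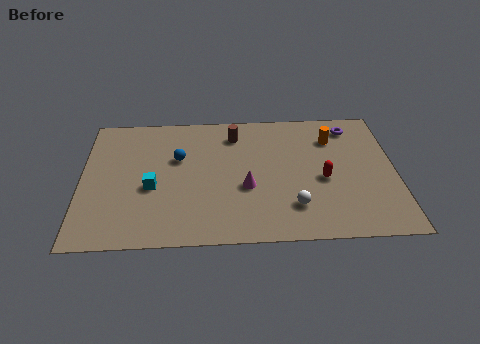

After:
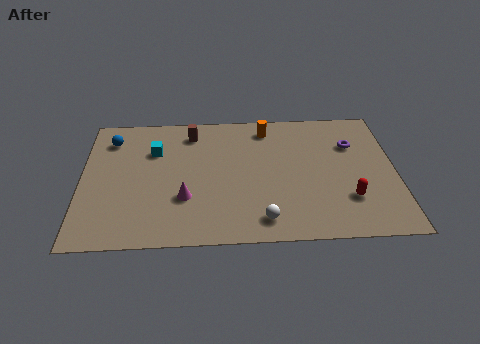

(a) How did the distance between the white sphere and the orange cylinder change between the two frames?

+1.3

The distance was about 5.1 in the first image and 6.4 in the second, so they moved 1.3 units further apart.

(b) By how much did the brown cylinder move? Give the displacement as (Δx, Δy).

(-2.0, 0.2)

The brown cylinder was at about (7.0, 7.4) and moved to about (5.0, 7.6).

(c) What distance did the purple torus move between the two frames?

1.3

The purple torus was near (12.4, 7.7) before and (12.4, 6.4) after, so it travelled √(0.0² + 1.3²) ≈ 1.3 units.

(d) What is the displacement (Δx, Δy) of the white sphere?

(-1.4, -0.8)

The white sphere started near (9.6, 2.2) and ended near (8.2, 1.4).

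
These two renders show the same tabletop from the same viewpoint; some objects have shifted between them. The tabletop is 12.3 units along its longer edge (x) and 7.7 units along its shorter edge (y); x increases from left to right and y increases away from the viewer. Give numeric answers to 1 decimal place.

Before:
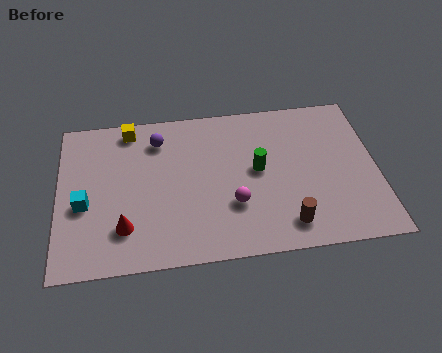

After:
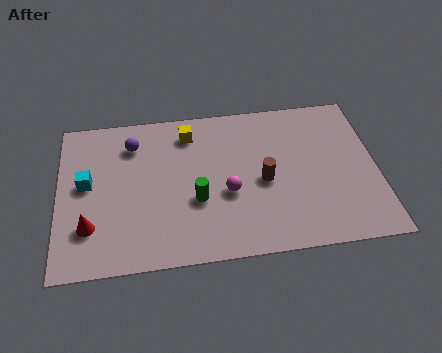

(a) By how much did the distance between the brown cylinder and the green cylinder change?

-0.3

The distance was about 3.0 in the first image and 2.7 in the second, so they moved 0.3 units closer together.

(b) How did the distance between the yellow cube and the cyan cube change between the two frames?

+0.5

Before: roughly 4.0 units apart; after: 4.5. That's 0.5 units further apart.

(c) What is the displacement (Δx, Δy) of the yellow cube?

(2.3, -0.5)

The yellow cube was at about (2.8, 6.8) and moved to about (5.1, 6.3).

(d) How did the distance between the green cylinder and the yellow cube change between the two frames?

-2.2

They were about 5.6 units apart before and 3.4 after — 2.2 units closer together.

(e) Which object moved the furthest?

the green cylinder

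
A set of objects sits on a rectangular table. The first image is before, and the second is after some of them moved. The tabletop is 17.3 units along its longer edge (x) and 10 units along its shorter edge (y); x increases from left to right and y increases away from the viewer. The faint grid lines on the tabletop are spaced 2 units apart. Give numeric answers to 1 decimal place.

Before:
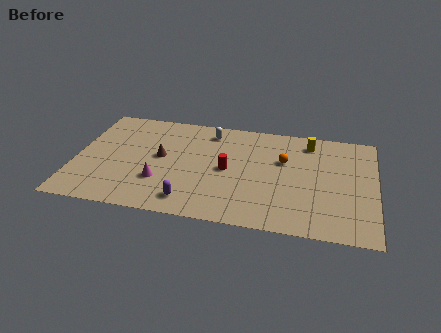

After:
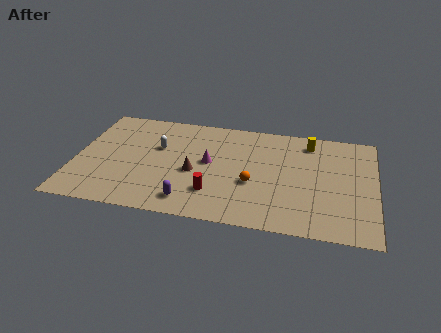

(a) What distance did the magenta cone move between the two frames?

3.5

The magenta cone moved from about (5.0, 3.1) to (7.7, 5.4), a distance of √(2.7² + 2.3²) ≈ 3.5.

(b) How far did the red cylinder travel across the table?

2.4

The red cylinder moved from about (8.8, 4.9) to (8.1, 2.6), a distance of √(0.7² + 2.3²) ≈ 2.4.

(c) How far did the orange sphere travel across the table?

3.0

The orange sphere moved from about (12.0, 6.4) to (10.3, 3.9), a distance of √(1.7² + 2.5²) ≈ 3.0.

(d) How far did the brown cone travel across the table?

2.3

From (4.9, 5.4) to (6.9, 4.3), the brown cone covered √(2.0² + 1.1²) ≈ 2.3 units.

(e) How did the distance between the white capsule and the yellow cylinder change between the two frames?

+3.1

Before: roughly 5.8 units apart; after: 8.9. That's 3.1 units further apart.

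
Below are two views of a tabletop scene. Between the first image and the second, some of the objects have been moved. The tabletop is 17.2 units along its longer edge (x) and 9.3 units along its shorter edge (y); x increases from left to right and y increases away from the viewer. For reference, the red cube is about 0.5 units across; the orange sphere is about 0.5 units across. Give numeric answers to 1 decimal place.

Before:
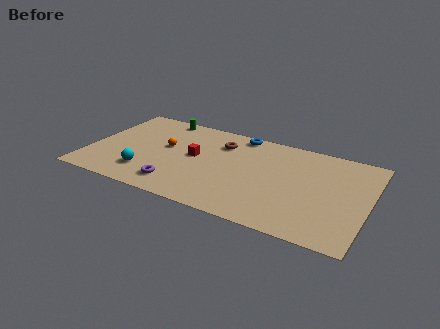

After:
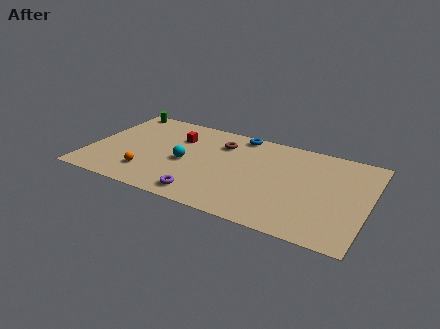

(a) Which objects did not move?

the brown torus and the blue torus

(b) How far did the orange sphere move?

3.2

From (4.6, 5.3) to (3.9, 2.2), the orange sphere covered √(0.7² + 3.1²) ≈ 3.2 units.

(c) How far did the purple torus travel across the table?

1.7

From (5.8, 1.7) to (7.5, 1.3), the purple torus covered √(1.7² + 0.4²) ≈ 1.7 units.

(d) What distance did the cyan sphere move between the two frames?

3.0

The cyan sphere was near (3.8, 2.2) before and (6.0, 4.2) after, so it travelled √(2.2² + 2.0²) ≈ 3.0 units.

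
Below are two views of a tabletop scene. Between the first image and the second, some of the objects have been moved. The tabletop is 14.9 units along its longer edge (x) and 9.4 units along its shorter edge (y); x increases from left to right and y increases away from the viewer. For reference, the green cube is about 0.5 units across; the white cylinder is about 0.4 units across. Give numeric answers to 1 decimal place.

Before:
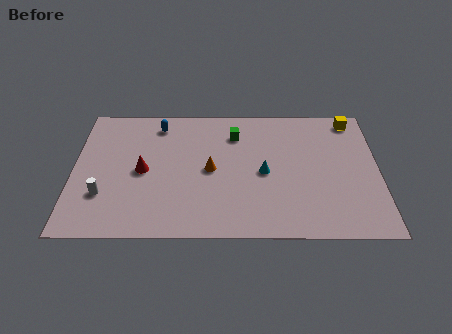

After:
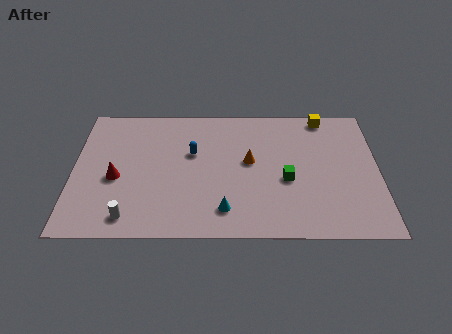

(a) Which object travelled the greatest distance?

the green cube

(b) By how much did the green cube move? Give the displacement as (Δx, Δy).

(2.5, -3.3)

From the two frames, the green cube sits at roughly (7.9, 7.2) before and (10.4, 3.9) after.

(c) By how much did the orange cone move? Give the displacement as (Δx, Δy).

(1.9, 0.6)

The orange cone was at about (6.7, 4.6) and moved to about (8.6, 5.2).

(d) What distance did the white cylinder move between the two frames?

2.0

From (1.5, 2.8) to (2.8, 1.3), the white cylinder covered √(1.3² + 1.5²) ≈ 2.0 units.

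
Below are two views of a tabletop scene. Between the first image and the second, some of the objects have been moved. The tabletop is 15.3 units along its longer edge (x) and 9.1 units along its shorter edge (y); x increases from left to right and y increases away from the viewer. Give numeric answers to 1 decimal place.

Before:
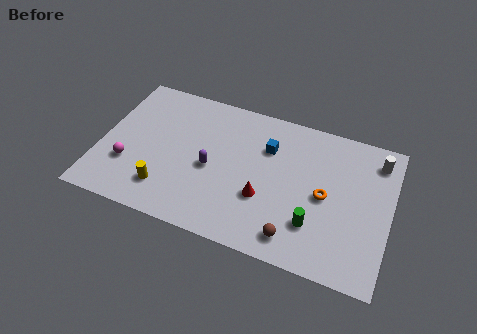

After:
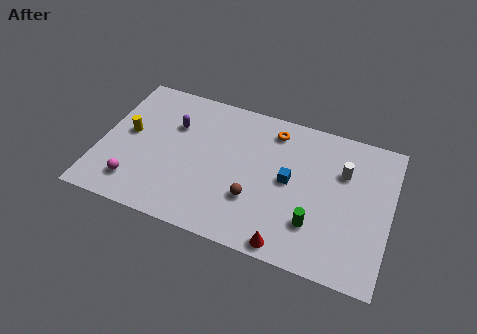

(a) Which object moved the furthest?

the orange torus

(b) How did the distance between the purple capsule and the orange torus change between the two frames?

-0.6

They were about 6.0 units apart before and 5.4 after — 0.6 units closer together.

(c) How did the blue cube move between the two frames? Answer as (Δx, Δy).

(1.3, -1.7)

The blue cube started near (8.7, 6.4) and ended near (10.0, 4.7).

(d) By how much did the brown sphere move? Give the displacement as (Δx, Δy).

(-2.3, 1.5)

The brown sphere was at about (10.6, 1.4) and moved to about (8.3, 2.9).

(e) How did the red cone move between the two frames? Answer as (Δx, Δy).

(1.5, -2.4)

The red cone was at about (8.8, 3.2) and moved to about (10.3, 0.8).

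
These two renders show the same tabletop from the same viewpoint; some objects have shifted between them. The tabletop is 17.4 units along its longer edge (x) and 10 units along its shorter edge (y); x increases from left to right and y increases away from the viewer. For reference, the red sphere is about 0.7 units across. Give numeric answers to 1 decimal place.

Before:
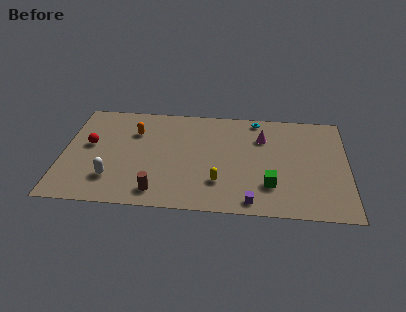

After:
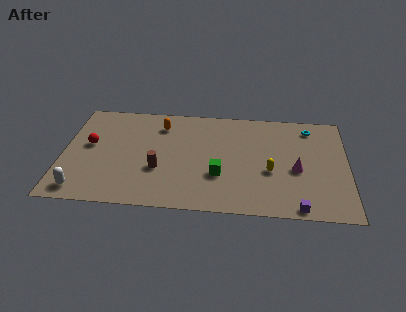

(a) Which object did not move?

the red sphere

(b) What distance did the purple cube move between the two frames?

2.8

The purple cube was near (11.6, 1.1) before and (14.4, 0.8) after, so it travelled √(2.8² + 0.3²) ≈ 2.8 units.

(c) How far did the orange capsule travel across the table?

1.8

The orange capsule moved from about (4.3, 7.1) to (5.9, 7.9), a distance of √(1.6² + 0.8²) ≈ 1.8.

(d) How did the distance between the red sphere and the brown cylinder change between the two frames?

-1.2

Before: roughly 5.9 units apart; after: 4.7. That's 1.2 units closer together.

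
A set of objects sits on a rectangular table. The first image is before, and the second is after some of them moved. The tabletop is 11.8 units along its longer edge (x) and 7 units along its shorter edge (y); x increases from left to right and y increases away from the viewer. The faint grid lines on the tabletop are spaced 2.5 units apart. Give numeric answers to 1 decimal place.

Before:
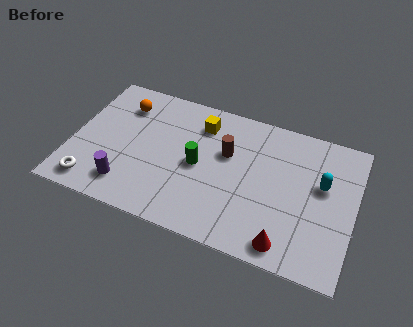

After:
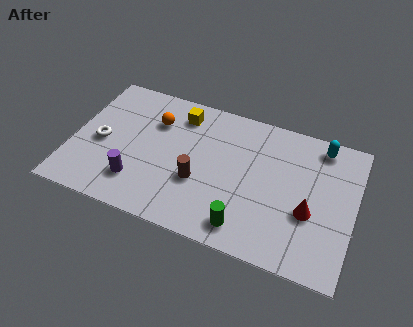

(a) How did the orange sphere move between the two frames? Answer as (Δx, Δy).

(1.4, -0.4)

The orange sphere started near (1.9, 5.4) and ended near (3.3, 5.0).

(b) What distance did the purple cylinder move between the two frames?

0.5

The purple cylinder moved from about (2.5, 1.4) to (2.9, 1.7), a distance of √(0.4² + 0.3²) ≈ 0.5.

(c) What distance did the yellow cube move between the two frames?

0.9

The yellow cube moved from about (5.2, 5.5) to (4.3, 5.7), a distance of √(0.9² + 0.2²) ≈ 0.9.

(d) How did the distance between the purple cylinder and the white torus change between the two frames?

+0.8

The distance was about 1.5 in the first image and 2.3 in the second, so they moved 0.8 units further apart.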